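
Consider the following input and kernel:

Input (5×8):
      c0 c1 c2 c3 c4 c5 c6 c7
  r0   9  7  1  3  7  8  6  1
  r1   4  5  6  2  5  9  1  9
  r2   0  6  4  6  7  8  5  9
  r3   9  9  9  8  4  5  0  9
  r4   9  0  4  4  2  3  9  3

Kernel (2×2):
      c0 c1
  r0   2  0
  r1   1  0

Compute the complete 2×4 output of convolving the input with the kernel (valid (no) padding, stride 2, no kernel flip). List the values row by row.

22 8 19 13
9 17 18 10

Output[0,0]: The receptive field on the input at this output position is [9 7 / 4 5]. Elementwise product with the kernel and sum: 9·2 + 4·1.
Output[0,1]: The receptive field on the input at this output position is [1 3 / 6 2]. Elementwise product with the kernel and sum: 1·2 + 6·1.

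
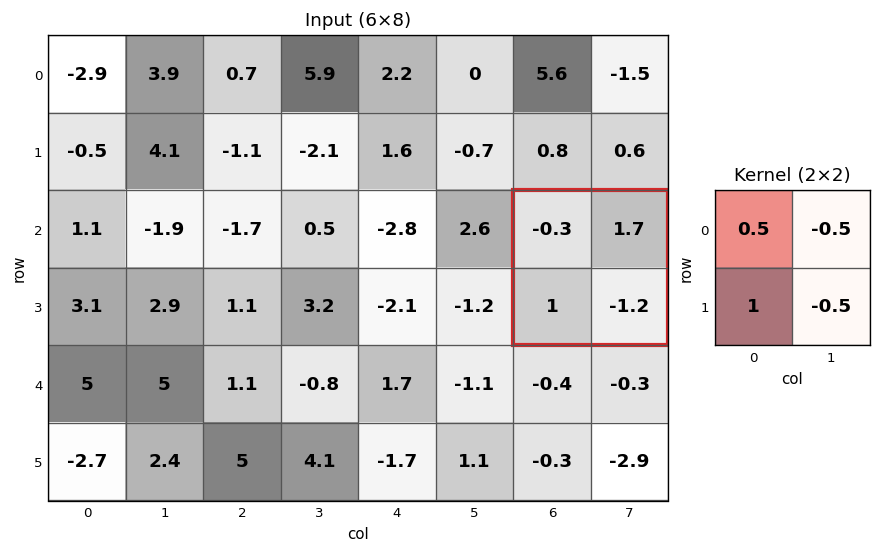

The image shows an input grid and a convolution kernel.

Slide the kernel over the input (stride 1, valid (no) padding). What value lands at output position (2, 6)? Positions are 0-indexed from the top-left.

The receptive field on the input at this output position is [-0.3 1.7 / 1 -1.2]. Elementwise product with the kernel and sum: -0.3·0.5 + 1.7·-0.5 + 1·1 + -1.2·-0.5.

0.6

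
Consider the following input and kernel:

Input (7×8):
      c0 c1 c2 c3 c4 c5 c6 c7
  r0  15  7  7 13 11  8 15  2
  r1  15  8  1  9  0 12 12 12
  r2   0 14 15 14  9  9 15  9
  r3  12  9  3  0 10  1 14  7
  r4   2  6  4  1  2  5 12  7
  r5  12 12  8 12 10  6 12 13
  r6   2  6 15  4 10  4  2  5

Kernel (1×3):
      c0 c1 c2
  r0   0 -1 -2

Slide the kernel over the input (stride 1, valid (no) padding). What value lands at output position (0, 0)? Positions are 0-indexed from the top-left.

The receptive field on the input at this output position is [15 7 7]. Elementwise product with the kernel and sum: 7·-1 + 7·-2.

-21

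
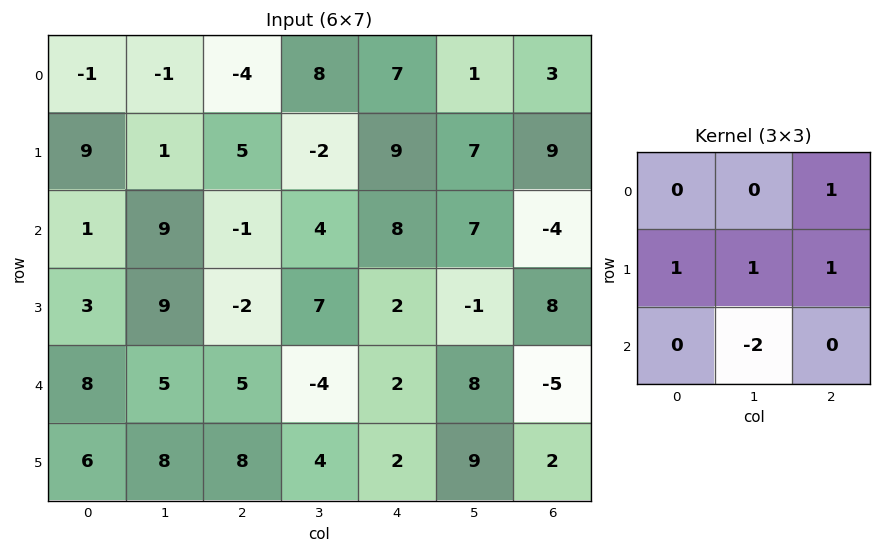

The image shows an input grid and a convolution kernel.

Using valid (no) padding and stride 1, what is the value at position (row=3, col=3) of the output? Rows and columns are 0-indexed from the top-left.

The receptive field on the input at this output position is [7 2 -1 / -4 2 8 / 4 2 9]. Elementwise product with the kernel and sum: -1·1 + -4·1 + 2·1 + 8·1 + 2·-2.

1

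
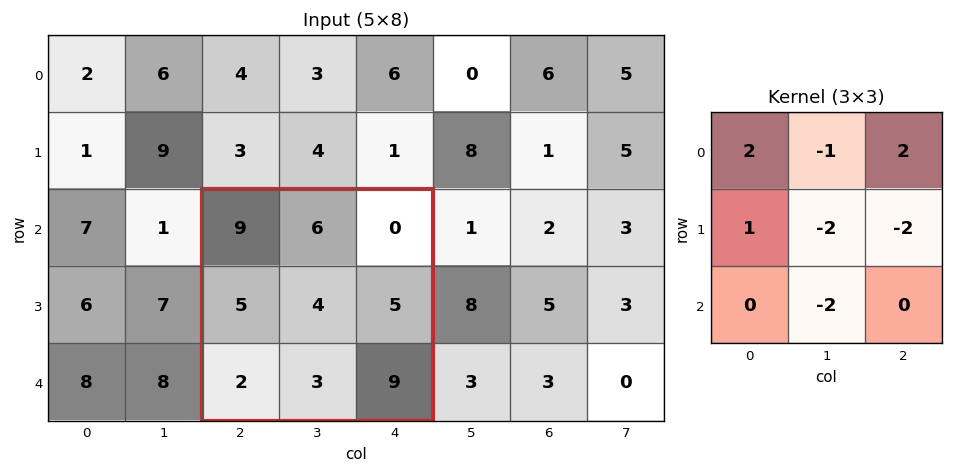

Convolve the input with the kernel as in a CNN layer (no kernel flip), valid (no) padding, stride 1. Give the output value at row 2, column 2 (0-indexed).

The receptive field on the input at this output position is [9 6 0 / 5 4 5 / 2 3 9]. Elementwise product with the kernel and sum: 9·2 + 6·-1 + 0·2 + 5·1 + 4·-2 + 5·-2 + 3·-2.

-7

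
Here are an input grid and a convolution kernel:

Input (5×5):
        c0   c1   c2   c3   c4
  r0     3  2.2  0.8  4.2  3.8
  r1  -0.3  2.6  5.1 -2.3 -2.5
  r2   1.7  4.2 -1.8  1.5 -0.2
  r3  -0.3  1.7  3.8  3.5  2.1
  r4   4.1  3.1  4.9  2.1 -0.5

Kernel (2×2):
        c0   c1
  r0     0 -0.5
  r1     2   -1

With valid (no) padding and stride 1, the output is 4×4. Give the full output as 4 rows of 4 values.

Output[0,0]: The receptive field on the input at this output position is [3 2.2 / -0.3 2.6]. Elementwise product with the kernel and sum: 2.2·-0.5 + -0.3·2 + 2.6·-1.
Output[0,1]: The receptive field on the input at this output position is [2.2 0.8 / 2.6 5.1]. Elementwise product with the kernel and sum: 0.8·-0.5 + 2.6·2 + 5.1·-1.

-4.3 -0.3 10.4 -4
-2.1 7.65 -3.95 4.45
-4.4 0.5 3.35 5
4.25 -0.6 5.95 3.65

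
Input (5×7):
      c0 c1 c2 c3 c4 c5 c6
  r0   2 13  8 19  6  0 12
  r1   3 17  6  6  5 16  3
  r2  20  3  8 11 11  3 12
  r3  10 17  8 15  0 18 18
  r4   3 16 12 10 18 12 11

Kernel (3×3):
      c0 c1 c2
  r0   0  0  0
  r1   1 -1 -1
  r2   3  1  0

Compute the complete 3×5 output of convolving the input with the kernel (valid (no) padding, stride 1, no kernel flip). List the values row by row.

43 22 30 29 22
56 43 25 42 14
10 54 39 45 30

Output[0,0]: The receptive field on the input at this output position is [2 13 8 / 3 17 6 / 20 3 8]. Elementwise product with the kernel and sum: 3·1 + 17·-1 + 6·-1 + 20·3 + 3·1.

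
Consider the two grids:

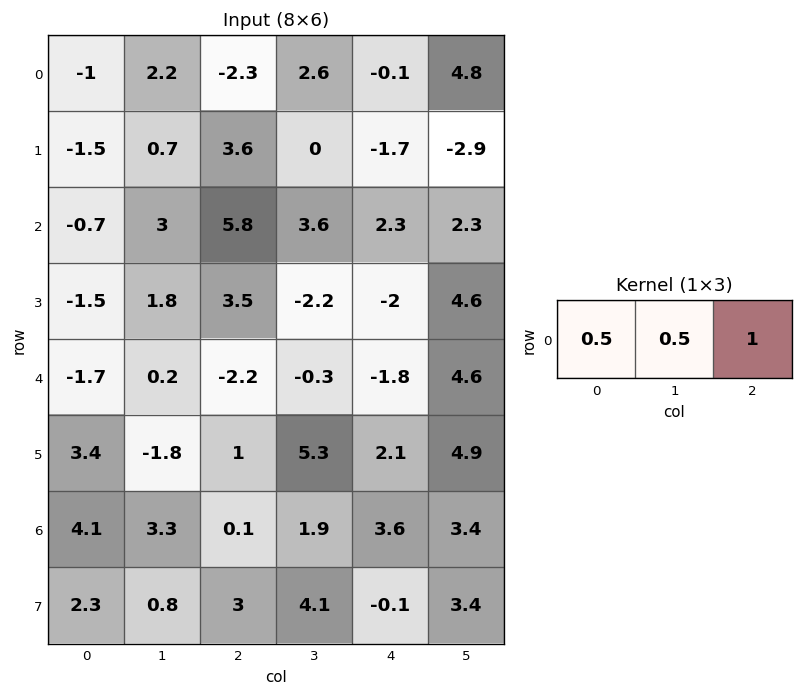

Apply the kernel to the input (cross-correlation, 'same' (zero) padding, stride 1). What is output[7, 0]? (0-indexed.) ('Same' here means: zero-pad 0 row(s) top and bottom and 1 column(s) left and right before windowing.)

1.95

The receptive field on the zero-padded input at this output position is [0 2.3 0.8]. Elementwise product with the kernel and sum: 0·0.5 + 2.3·0.5 + 0.8·1.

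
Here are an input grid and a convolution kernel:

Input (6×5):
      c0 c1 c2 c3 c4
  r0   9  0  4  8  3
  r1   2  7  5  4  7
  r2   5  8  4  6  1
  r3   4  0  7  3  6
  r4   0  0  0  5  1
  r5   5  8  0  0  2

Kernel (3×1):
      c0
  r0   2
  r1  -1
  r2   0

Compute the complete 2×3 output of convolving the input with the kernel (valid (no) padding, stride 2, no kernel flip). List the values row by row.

Output[0,0]: The receptive field on the input at this output position is [9 / 2 / 5]. Elementwise product with the kernel and sum: 9·2 + 2·-1.
Output[0,1]: The receptive field on the input at this output position is [4 / 5 / 4]. Elementwise product with the kernel and sum: 4·2 + 5·-1.

16 3 -1
6 1 -4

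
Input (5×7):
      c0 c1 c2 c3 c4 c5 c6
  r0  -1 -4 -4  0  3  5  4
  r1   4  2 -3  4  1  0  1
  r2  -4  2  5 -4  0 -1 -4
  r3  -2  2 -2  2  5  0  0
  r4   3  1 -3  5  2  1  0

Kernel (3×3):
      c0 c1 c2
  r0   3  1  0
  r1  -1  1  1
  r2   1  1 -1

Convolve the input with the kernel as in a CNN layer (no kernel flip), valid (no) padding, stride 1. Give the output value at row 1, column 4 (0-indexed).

3

The receptive field on the input at this output position is [1 0 1 / 0 -1 -4 / 5 0 0]. Elementwise product with the kernel and sum: 1·3 + 0·1 + 0·-1 + -1·1 + -4·1 + 5·1 + 0·1 + 0·-1.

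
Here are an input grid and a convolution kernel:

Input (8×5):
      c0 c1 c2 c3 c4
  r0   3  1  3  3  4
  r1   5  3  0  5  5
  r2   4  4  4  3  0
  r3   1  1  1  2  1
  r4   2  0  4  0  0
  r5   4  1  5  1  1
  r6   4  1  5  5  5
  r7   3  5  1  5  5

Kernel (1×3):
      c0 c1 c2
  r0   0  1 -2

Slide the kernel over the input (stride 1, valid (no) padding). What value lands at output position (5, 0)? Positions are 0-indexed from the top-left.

The receptive field on the input at this output position is [4 1 5]. Elementwise product with the kernel and sum: 1·1 + 5·-2.

-9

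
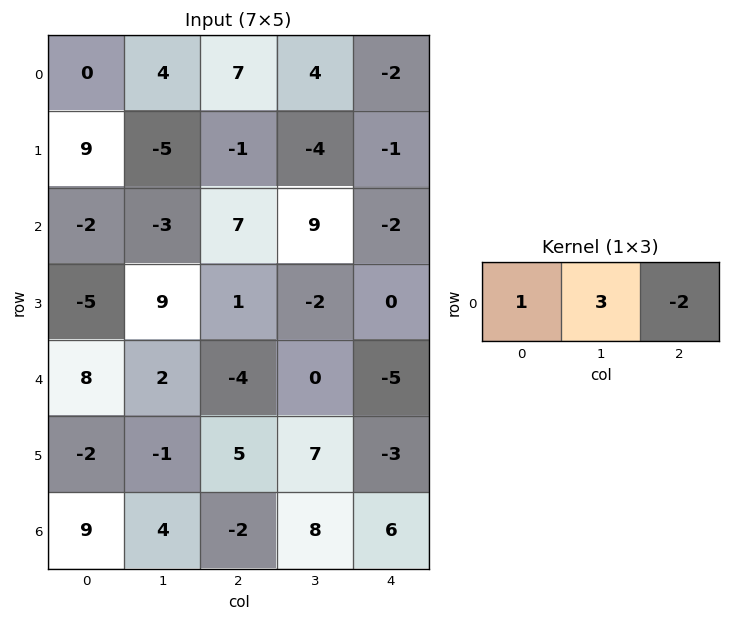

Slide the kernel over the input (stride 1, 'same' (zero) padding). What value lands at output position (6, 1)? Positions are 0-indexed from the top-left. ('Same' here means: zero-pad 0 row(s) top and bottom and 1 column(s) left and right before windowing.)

25

The receptive field on the zero-padded input at this output position is [9 4 -2]. Elementwise product with the kernel and sum: 9·1 + 4·3 + -2·-2.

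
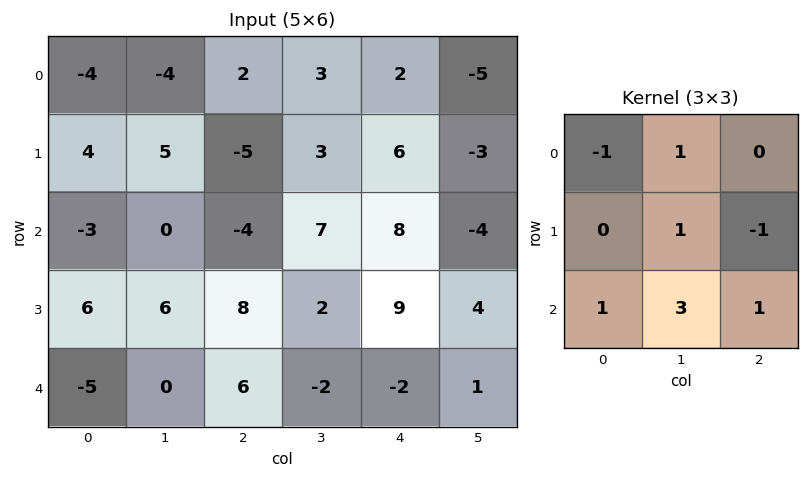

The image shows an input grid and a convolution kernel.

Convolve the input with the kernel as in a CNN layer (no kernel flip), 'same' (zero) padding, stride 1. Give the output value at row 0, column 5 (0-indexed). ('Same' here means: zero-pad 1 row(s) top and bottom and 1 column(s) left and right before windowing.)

The receptive field on the zero-padded input at this output position is [0 0 0 / 2 -5 0 / 6 -3 0]. Elementwise product with the kernel and sum: 0·-1 + 0·1 + -5·1 + 0·-1 + 6·1 + -3·3 + 0·1.

-8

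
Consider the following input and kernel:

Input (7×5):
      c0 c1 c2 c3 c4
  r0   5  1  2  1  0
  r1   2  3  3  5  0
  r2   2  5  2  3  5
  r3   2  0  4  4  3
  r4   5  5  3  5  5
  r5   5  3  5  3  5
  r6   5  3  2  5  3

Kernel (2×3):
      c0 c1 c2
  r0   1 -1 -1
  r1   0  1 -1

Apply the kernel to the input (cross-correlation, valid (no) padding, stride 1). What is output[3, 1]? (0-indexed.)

The receptive field on the input at this output position is [0 4 4 / 5 3 5]. Elementwise product with the kernel and sum: 0·1 + 4·-1 + 4·-1 + 3·1 + 5·-1.

-10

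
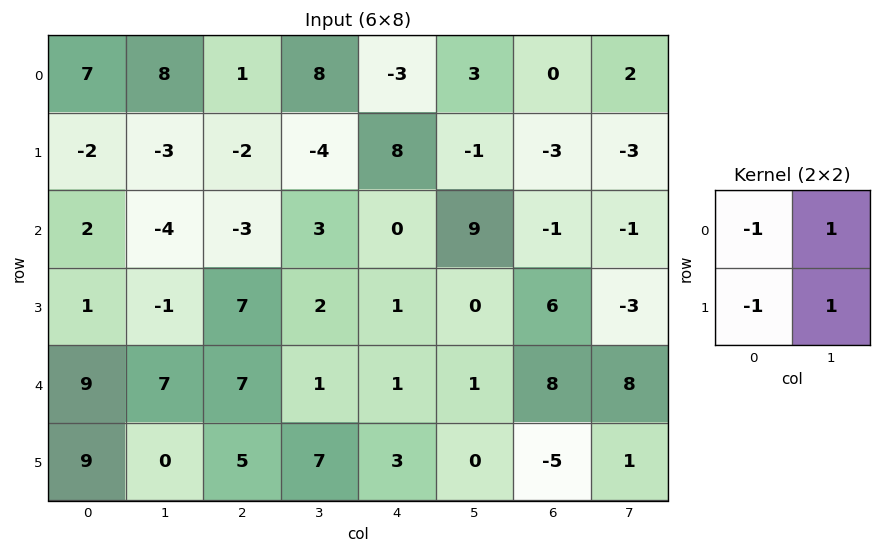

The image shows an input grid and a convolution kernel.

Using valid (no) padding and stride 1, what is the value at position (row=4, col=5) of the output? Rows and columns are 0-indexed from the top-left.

The receptive field on the input at this output position is [1 8 / 0 -5]. Elementwise product with the kernel and sum: 1·-1 + 8·1 + 0·-1 + -5·1.

2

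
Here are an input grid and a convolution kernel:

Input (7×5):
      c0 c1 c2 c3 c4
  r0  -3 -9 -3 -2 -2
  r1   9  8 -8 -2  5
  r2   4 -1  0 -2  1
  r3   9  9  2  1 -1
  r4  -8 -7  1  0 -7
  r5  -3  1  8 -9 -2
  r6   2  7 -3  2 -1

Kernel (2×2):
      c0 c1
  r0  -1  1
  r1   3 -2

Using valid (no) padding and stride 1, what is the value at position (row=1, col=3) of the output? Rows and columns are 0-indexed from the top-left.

The receptive field on the input at this output position is [-2 5 / -2 1]. Elementwise product with the kernel and sum: -2·-1 + 5·1 + -2·3 + 1·-2.

-1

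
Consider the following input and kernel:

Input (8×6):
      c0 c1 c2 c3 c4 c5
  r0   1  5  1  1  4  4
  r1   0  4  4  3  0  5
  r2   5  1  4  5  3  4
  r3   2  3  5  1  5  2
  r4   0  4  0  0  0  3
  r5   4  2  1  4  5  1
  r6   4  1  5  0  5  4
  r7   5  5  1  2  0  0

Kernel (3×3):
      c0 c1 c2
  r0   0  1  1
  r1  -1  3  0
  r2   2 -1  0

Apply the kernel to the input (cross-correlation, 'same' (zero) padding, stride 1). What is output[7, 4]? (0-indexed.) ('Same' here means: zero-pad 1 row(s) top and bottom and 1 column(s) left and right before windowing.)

7

The receptive field on the zero-padded input at this output position is [0 5 4 / 2 0 0 / 0 0 0]. Elementwise product with the kernel and sum: 5·1 + 4·1 + 2·-1 + 0·3 + 0·2 + 0·-1.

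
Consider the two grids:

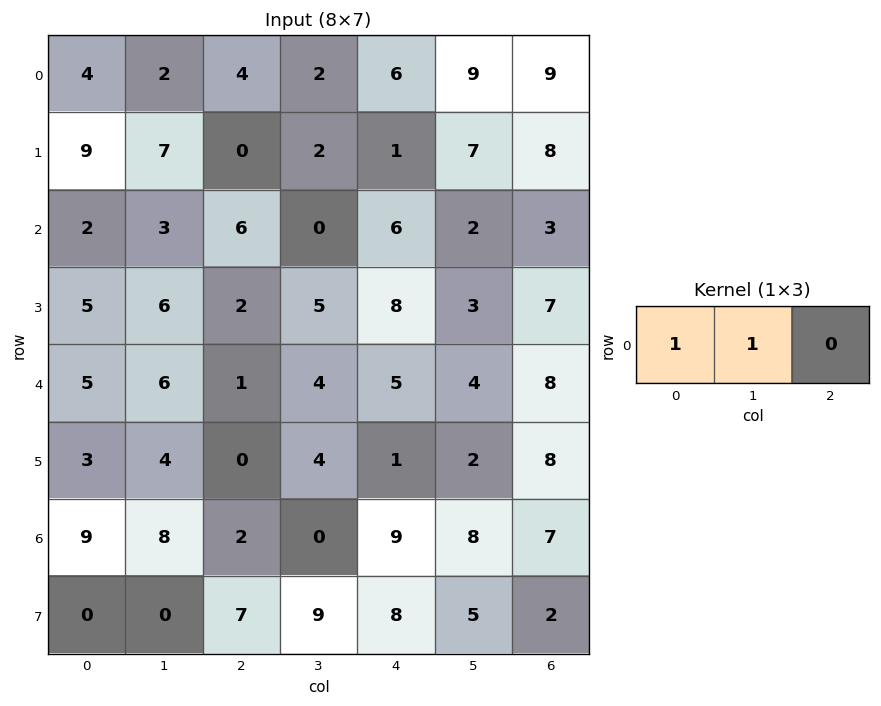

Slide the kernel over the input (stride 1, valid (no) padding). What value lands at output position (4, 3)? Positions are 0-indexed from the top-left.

9

The receptive field on the input at this output position is [4 5 4]. Elementwise product with the kernel and sum: 4·1 + 5·1.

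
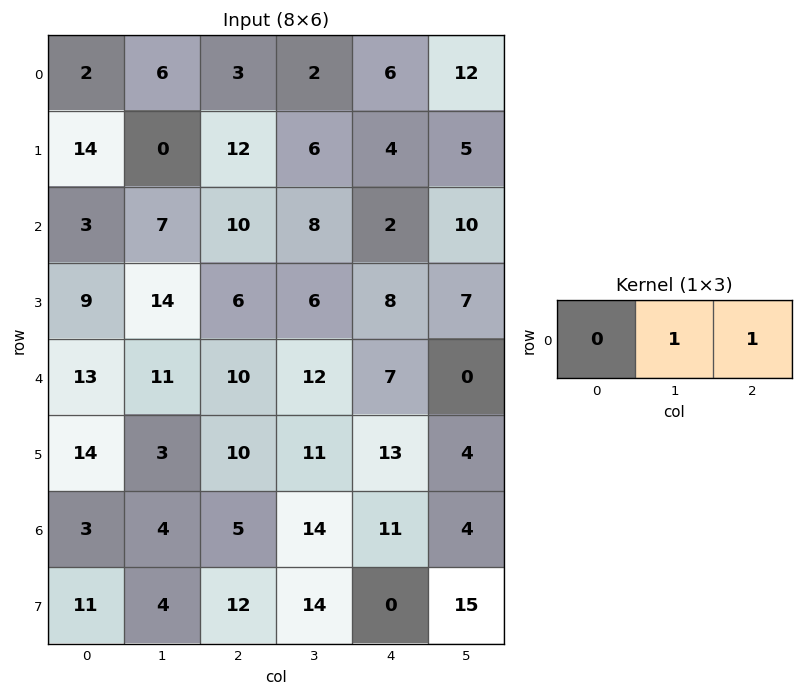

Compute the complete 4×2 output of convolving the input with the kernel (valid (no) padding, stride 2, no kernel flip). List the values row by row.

9 8
17 10
21 19
9 25

Output[0,0]: The receptive field on the input at this output position is [2 6 3]. Elementwise product with the kernel and sum: 6·1 + 3·1.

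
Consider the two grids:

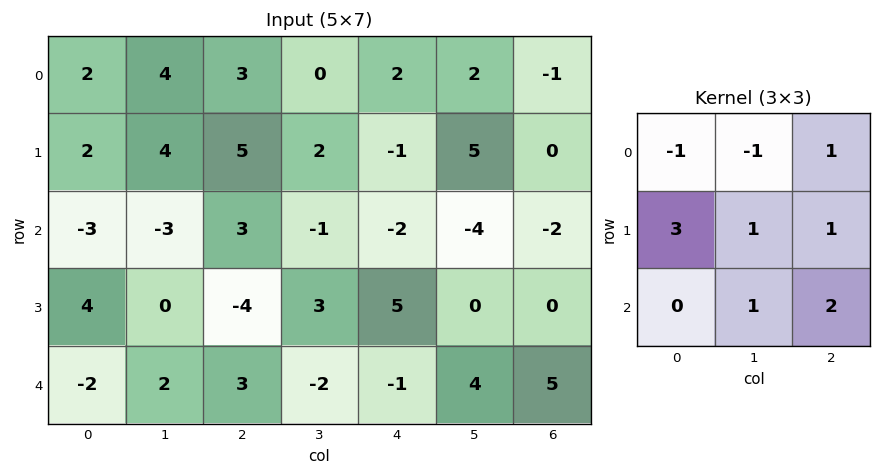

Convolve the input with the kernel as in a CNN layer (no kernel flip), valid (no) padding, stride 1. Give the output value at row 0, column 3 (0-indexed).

The receptive field on the input at this output position is [0 2 2 / 2 -1 5 / -1 -2 -4]. Elementwise product with the kernel and sum: 0·-1 + 2·-1 + 2·1 + 2·3 + -1·1 + 5·1 + -2·1 + -4·2.

0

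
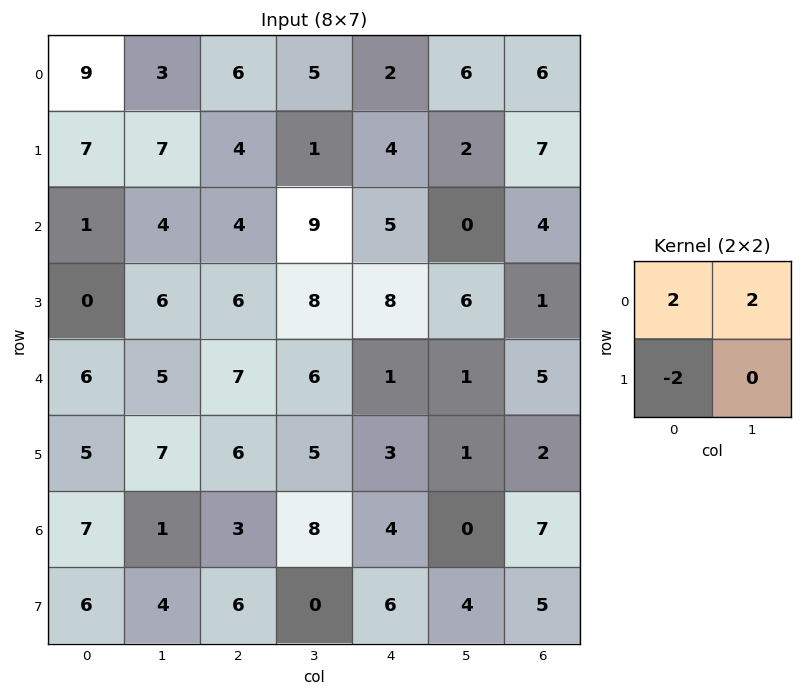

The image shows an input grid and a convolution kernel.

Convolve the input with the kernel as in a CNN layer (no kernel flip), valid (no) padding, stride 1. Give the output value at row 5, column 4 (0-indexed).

0

The receptive field on the input at this output position is [3 1 / 4 0]. Elementwise product with the kernel and sum: 3·2 + 1·2 + 4·-2.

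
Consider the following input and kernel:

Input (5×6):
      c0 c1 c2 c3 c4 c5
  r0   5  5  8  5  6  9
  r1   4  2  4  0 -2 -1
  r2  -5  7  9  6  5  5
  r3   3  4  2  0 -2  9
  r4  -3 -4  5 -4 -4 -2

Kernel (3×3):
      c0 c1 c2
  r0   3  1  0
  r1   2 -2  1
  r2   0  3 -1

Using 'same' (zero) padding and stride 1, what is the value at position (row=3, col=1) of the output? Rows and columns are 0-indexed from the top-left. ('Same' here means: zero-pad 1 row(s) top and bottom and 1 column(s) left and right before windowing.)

The receptive field on the zero-padded input at this output position is [-5 7 9 / 3 4 2 / -3 -4 5]. Elementwise product with the kernel and sum: -5·3 + 7·1 + 3·2 + 4·-2 + 2·1 + -4·3 + 5·-1.

-25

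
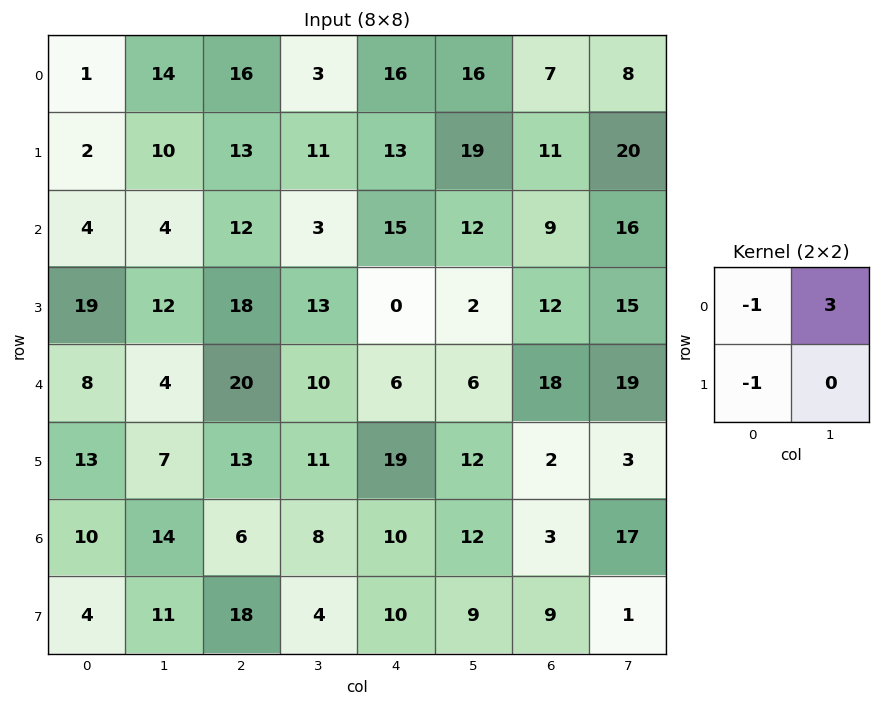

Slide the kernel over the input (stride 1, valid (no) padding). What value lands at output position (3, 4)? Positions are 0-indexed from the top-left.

The receptive field on the input at this output position is [0 2 / 6 6]. Elementwise product with the kernel and sum: 0·-1 + 2·3 + 6·-1.

0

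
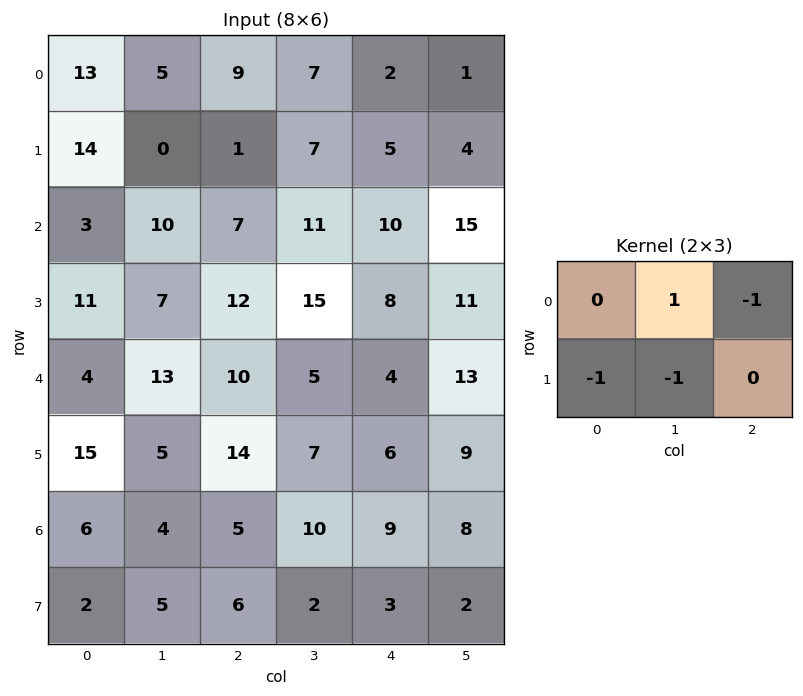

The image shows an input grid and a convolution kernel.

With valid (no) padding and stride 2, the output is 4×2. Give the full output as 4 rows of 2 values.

-18 -3
-15 -26
-17 -20
-8 -7

Output[0,0]: The receptive field on the input at this output position is [13 5 9 / 14 0 1]. Elementwise product with the kernel and sum: 5·1 + 9·-1 + 14·-1 + 0·-1.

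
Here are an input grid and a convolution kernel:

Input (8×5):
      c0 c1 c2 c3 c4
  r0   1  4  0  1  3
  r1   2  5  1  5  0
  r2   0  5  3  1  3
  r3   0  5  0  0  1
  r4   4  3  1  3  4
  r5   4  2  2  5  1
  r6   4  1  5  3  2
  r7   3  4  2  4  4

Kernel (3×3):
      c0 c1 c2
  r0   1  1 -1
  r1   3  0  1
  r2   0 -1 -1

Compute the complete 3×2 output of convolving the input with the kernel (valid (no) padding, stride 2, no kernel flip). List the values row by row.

4 -3
-2 -5
14 2

Output[0,0]: The receptive field on the input at this output position is [1 4 0 / 2 5 1 / 0 5 3]. Elementwise product with the kernel and sum: 1·1 + 4·1 + 0·-1 + 2·3 + 1·1 + 5·-1 + 3·-1.
Output[0,1]: The receptive field on the input at this output position is [0 1 3 / 1 5 0 / 3 1 3]. Elementwise product with the kernel and sum: 0·1 + 1·1 + 3·-1 + 1·3 + 0·1 + 1·-1 + 3·-1.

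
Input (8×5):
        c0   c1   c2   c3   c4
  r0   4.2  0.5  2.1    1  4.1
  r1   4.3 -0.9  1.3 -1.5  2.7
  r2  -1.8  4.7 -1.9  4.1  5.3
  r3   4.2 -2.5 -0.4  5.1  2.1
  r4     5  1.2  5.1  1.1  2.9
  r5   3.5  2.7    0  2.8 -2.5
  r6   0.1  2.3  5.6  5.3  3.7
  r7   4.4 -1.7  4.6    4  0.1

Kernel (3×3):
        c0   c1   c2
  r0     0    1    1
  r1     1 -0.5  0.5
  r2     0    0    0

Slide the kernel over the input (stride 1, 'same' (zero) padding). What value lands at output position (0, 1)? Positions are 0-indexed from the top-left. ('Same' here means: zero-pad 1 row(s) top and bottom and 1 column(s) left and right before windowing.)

5

The receptive field on the zero-padded input at this output position is [0 0 0 / 4.2 0.5 2.1 / 4.3 -0.9 1.3]. Elementwise product with the kernel and sum: 0·1 + 0·1 + 4.2·1 + 0.5·-0.5 + 2.1·0.5.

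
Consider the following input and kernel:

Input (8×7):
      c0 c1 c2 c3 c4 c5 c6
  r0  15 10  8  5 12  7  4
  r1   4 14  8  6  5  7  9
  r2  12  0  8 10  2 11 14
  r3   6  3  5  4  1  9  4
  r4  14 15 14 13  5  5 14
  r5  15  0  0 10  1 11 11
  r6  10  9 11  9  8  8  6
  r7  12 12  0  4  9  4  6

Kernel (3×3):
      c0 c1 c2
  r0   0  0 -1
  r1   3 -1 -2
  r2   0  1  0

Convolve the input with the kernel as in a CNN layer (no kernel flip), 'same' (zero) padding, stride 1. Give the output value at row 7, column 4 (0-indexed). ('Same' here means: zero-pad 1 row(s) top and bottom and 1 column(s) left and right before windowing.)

The receptive field on the zero-padded input at this output position is [9 8 8 / 4 9 4 / 0 0 0]. Elementwise product with the kernel and sum: 8·-1 + 4·3 + 9·-1 + 4·-2 + 0·1.

-13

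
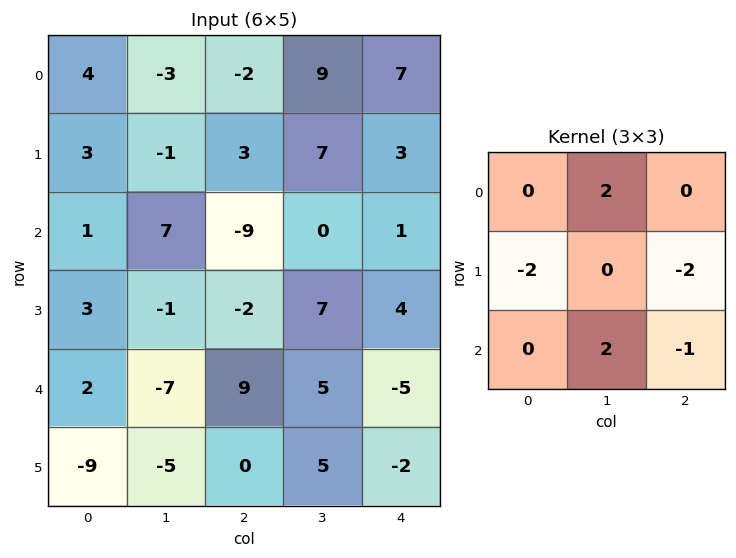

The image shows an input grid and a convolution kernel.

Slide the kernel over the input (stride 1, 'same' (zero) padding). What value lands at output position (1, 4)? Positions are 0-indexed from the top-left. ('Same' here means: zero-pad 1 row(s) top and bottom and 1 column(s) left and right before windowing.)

The receptive field on the zero-padded input at this output position is [9 7 0 / 7 3 0 / 0 1 0]. Elementwise product with the kernel and sum: 7·2 + 7·-2 + 0·-2 + 1·2 + 0·-1.

2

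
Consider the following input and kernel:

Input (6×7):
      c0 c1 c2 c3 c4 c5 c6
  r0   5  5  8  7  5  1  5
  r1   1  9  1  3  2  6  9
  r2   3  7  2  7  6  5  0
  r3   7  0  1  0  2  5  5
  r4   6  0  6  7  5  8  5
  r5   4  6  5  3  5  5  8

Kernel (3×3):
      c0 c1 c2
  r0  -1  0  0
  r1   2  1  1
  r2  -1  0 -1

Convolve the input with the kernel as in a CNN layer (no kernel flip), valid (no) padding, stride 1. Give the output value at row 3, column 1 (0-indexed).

The receptive field on the input at this output position is [0 1 0 / 0 6 7 / 6 5 3]. Elementwise product with the kernel and sum: 0·-1 + 0·2 + 6·1 + 7·1 + 6·-1 + 3·-1.

4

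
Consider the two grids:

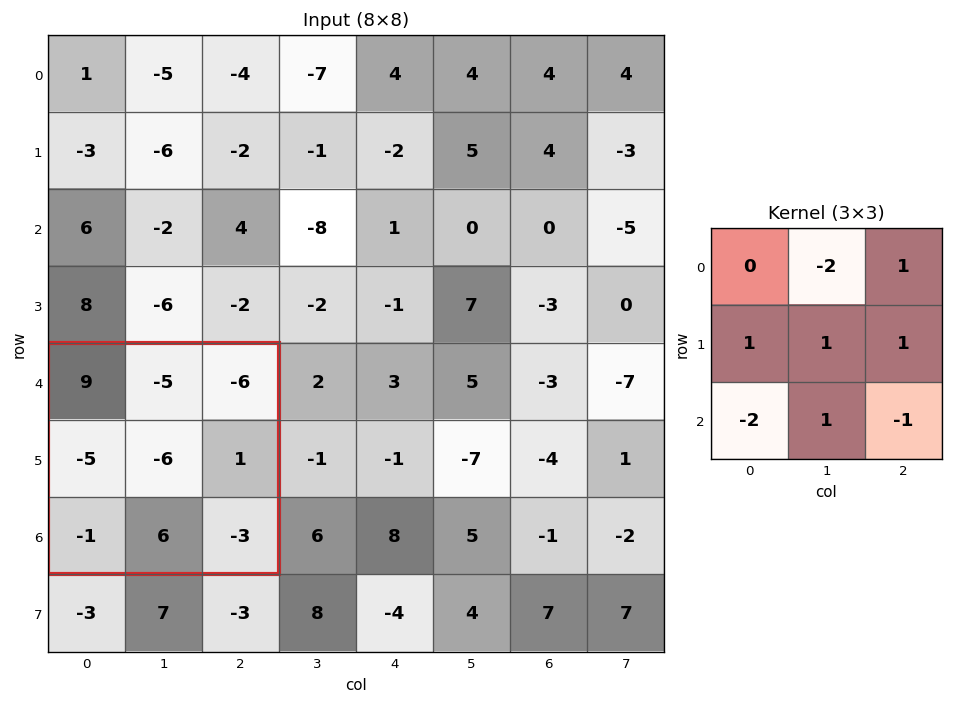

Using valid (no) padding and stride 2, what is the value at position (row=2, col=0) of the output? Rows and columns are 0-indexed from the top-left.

5

The receptive field on the input at this output position is [9 -5 -6 / -5 -6 1 / -1 6 -3]. Elementwise product with the kernel and sum: -5·-2 + -6·1 + -5·1 + -6·1 + 1·1 + -1·-2 + 6·1 + -3·-1.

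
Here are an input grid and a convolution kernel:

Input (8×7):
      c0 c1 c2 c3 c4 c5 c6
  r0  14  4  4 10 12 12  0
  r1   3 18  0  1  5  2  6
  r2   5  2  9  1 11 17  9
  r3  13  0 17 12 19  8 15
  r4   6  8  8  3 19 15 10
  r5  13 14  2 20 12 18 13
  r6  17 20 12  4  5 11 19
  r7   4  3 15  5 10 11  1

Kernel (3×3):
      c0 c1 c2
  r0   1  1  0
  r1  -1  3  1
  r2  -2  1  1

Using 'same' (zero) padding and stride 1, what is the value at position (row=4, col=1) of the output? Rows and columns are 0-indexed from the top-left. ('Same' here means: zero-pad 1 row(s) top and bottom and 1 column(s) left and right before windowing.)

29

The receptive field on the zero-padded input at this output position is [13 0 17 / 6 8 8 / 13 14 2]. Elementwise product with the kernel and sum: 13·1 + 0·1 + 6·-1 + 8·3 + 8·1 + 13·-2 + 14·1 + 2·1.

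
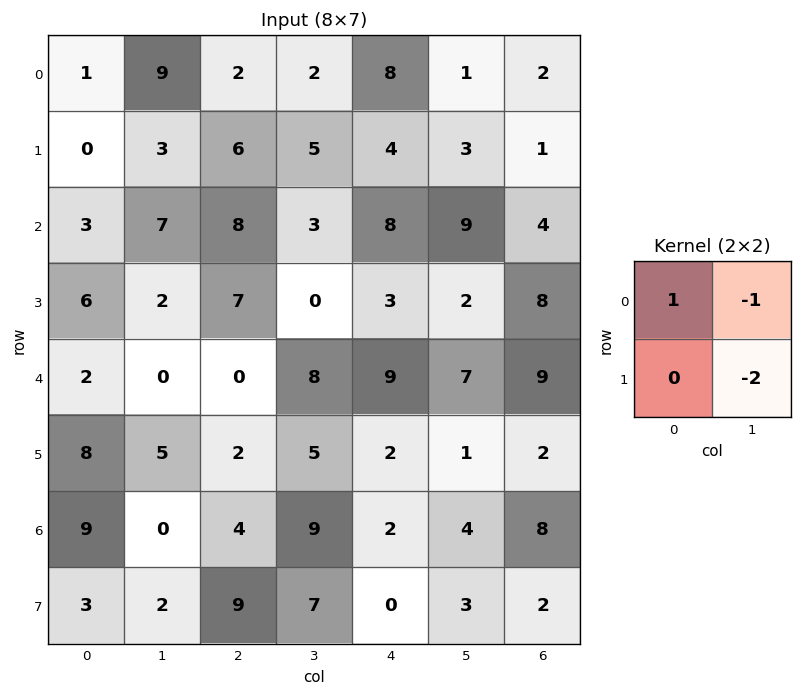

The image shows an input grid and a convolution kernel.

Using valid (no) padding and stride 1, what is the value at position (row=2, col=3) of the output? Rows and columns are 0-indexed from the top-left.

-11

The receptive field on the input at this output position is [3 8 / 0 3]. Elementwise product with the kernel and sum: 3·1 + 8·-1 + 3·-2.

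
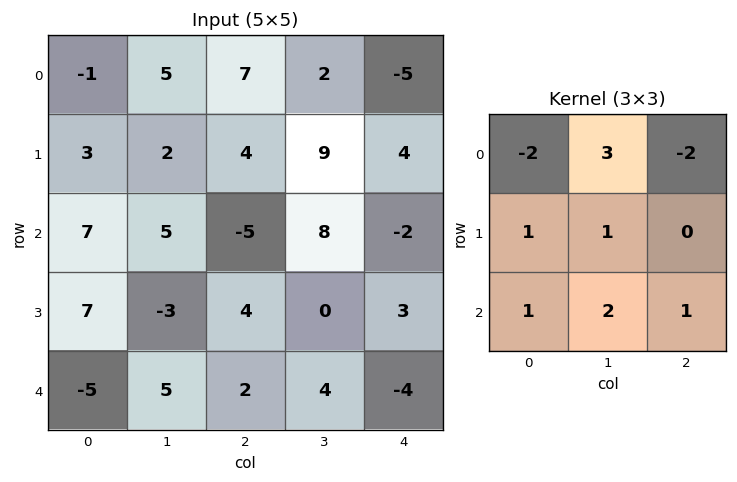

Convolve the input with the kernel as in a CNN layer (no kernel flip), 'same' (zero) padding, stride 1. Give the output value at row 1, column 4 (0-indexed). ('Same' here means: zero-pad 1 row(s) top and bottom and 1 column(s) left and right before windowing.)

The receptive field on the zero-padded input at this output position is [2 -5 0 / 9 4 0 / 8 -2 0]. Elementwise product with the kernel and sum: 2·-2 + -5·3 + 0·-2 + 9·1 + 4·1 + 8·1 + -2·2 + 0·1.

-2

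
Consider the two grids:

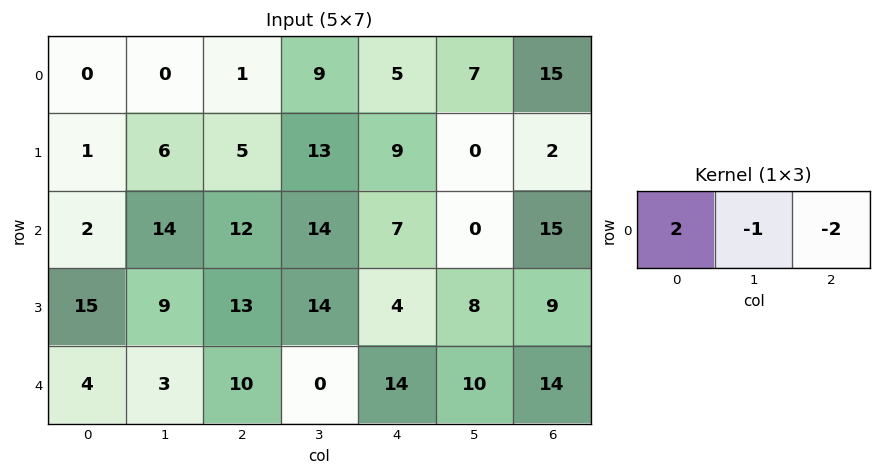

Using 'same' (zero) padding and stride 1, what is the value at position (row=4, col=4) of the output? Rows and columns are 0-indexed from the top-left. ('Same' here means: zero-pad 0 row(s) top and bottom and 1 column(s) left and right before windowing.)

-34

The receptive field on the zero-padded input at this output position is [0 14 10]. Elementwise product with the kernel and sum: 0·2 + 14·-1 + 10·-2.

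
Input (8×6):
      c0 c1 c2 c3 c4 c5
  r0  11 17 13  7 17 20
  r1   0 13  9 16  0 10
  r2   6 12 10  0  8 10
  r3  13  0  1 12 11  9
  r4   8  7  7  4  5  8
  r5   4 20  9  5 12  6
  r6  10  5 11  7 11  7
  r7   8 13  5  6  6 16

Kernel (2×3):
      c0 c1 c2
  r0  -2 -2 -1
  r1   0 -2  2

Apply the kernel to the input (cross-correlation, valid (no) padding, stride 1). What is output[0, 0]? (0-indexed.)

The receptive field on the input at this output position is [11 17 13 / 0 13 9]. Elementwise product with the kernel and sum: 11·-2 + 17·-2 + 13·-1 + 13·-2 + 9·2.

-77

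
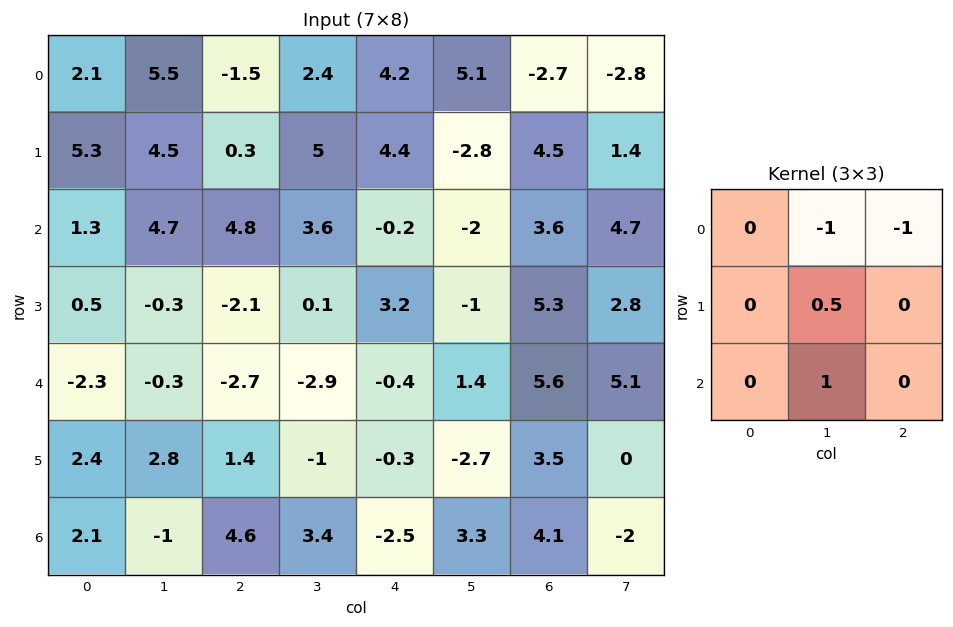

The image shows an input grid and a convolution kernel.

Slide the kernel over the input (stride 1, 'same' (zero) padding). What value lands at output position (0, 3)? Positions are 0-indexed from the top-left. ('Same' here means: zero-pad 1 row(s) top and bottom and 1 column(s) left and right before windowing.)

6.2

The receptive field on the zero-padded input at this output position is [0 0 0 / -1.5 2.4 4.2 / 0.3 5 4.4]. Elementwise product with the kernel and sum: 0·-1 + 0·-1 + 2.4·0.5 + 5·1.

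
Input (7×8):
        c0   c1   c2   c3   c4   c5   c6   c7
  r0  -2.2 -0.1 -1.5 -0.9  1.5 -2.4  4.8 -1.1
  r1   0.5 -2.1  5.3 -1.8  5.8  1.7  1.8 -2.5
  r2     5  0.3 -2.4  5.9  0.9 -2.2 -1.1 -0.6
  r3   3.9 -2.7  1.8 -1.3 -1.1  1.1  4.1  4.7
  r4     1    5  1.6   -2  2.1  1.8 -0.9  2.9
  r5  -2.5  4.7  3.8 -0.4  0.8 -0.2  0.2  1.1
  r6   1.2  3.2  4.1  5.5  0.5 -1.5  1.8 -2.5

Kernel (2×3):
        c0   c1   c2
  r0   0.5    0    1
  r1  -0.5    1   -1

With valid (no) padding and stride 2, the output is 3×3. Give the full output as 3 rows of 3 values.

Output[0,0]: The receptive field on the input at this output position is [-2.2 -0.1 -1.5 / 0.5 -2.1 5.3]. Elementwise product with the kernel and sum: -2.2·0.5 + -1.5·1 + 0.5·-0.5 + -2.1·1 + 5.3·-1.
Output[0,1]: The receptive field on the input at this output position is [-1.5 -0.9 1.5 / 5.3 -1.8 5.8]. Elementwise product with the kernel and sum: -1.5·0.5 + 1.5·1 + 5.3·-0.5 + -1.8·1 + 5.8·-1.

-10.25 -9.5 2.55
-6.35 -1.4 -3.1
4.25 -0.2 -0.65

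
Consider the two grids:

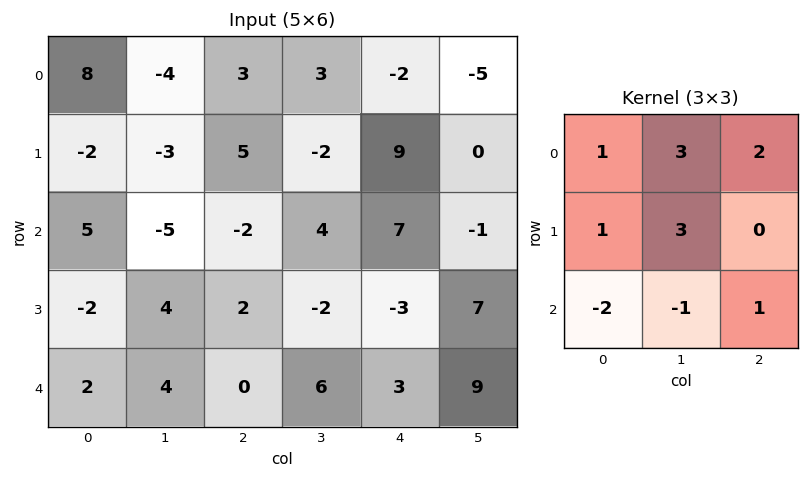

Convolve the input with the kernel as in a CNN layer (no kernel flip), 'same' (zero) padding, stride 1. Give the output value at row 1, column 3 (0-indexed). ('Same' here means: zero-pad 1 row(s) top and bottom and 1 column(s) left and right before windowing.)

The receptive field on the zero-padded input at this output position is [3 3 -2 / 5 -2 9 / -2 4 7]. Elementwise product with the kernel and sum: 3·1 + 3·3 + -2·2 + 5·1 + -2·3 + -2·-2 + 4·-1 + 7·1.

14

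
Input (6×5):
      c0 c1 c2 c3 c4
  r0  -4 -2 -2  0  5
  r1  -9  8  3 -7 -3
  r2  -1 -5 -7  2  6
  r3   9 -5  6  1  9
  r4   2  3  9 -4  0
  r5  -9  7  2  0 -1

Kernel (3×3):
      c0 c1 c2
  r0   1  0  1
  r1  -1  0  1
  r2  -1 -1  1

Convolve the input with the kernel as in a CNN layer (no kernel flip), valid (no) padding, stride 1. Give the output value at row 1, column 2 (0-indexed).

The receptive field on the input at this output position is [3 -7 -3 / -7 2 6 / 6 1 9]. Elementwise product with the kernel and sum: 3·1 + -3·1 + -7·-1 + 6·1 + 6·-1 + 1·-1 + 9·1.

15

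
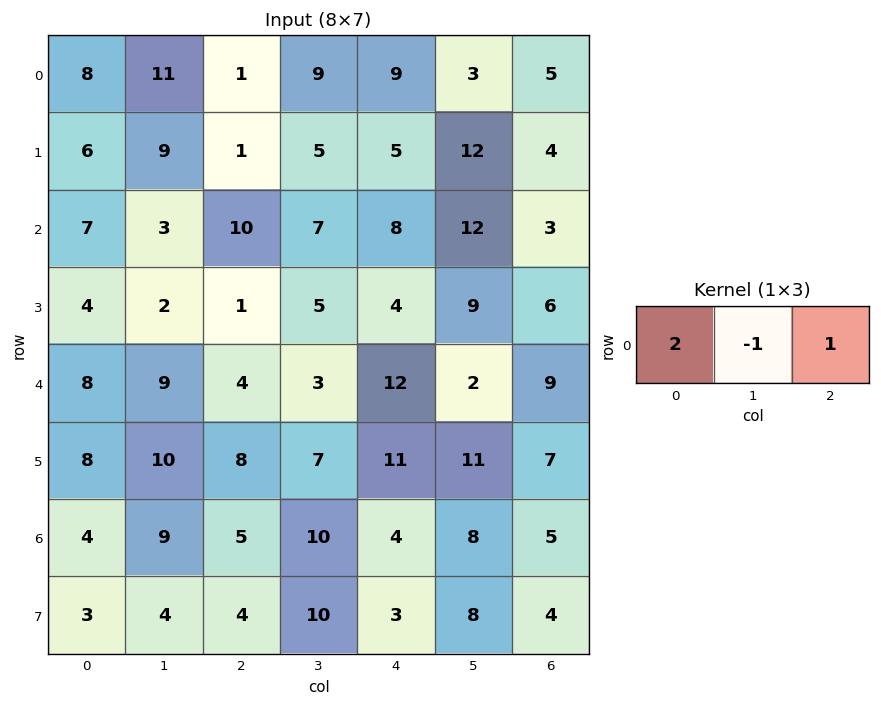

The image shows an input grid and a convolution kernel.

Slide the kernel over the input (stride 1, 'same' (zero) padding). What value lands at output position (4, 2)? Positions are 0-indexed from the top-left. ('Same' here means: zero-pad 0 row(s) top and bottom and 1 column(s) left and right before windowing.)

17

The receptive field on the zero-padded input at this output position is [9 4 3]. Elementwise product with the kernel and sum: 9·2 + 4·-1 + 3·1.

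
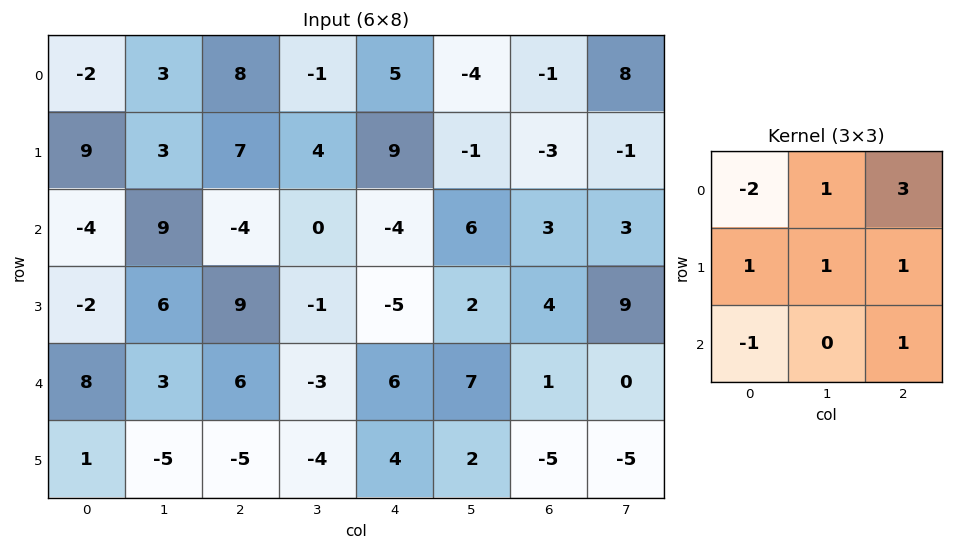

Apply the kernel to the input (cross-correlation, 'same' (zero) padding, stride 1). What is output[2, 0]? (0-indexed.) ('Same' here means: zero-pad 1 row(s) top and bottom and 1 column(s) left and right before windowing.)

29

The receptive field on the zero-padded input at this output position is [0 9 3 / 0 -4 9 / 0 -2 6]. Elementwise product with the kernel and sum: 0·-2 + 9·1 + 3·3 + 0·1 + -4·1 + 9·1 + 0·-1 + 6·1.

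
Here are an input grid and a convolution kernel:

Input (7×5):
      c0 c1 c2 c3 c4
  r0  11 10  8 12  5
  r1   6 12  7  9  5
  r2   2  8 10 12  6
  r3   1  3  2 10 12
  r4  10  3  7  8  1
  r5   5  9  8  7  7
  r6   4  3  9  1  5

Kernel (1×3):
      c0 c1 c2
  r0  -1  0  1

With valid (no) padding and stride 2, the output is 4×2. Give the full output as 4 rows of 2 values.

-3 -3
8 -4
-3 -6
5 -4

Output[0,0]: The receptive field on the input at this output position is [11 10 8]. Elementwise product with the kernel and sum: 11·-1 + 8·1.
Output[0,1]: The receptive field on the input at this output position is [8 12 5]. Elementwise product with the kernel and sum: 8·-1 + 5·1.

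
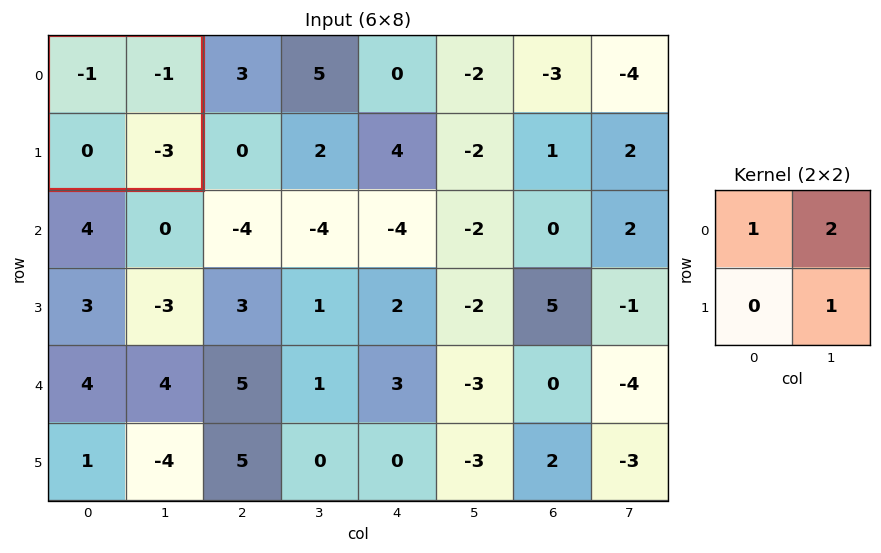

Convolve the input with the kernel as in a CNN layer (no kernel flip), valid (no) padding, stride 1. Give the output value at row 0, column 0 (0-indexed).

The receptive field on the input at this output position is [-1 -1 / 0 -3]. Elementwise product with the kernel and sum: -1·1 + -1·2 + -3·1.

-6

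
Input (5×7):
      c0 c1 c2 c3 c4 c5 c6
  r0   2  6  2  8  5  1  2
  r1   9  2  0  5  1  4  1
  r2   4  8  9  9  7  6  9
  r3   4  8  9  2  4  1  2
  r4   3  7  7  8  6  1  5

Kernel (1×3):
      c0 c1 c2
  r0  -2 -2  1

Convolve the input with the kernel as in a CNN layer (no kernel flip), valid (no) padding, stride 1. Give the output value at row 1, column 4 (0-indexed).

-9

The receptive field on the input at this output position is [1 4 1]. Elementwise product with the kernel and sum: 1·-2 + 4·-2 + 1·1.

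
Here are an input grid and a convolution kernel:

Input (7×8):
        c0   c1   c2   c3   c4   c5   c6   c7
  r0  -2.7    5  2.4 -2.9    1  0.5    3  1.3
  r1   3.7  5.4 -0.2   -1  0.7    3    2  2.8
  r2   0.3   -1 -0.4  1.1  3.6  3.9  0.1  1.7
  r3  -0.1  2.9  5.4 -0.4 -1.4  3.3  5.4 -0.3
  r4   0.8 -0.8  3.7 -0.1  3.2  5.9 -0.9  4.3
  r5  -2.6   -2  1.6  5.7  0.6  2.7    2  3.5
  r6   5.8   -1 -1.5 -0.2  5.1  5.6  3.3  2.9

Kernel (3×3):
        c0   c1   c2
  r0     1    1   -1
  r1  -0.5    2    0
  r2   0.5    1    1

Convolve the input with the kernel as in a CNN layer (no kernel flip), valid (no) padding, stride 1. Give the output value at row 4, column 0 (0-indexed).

The receptive field on the input at this output position is [0.8 -0.8 3.7 / -2.6 -2 1.6 / 5.8 -1 -1.5]. Elementwise product with the kernel and sum: 0.8·1 + -0.8·1 + 3.7·-1 + -2.6·-0.5 + -2·2 + 5.8·0.5 + -1·1 + -1.5·1.

-6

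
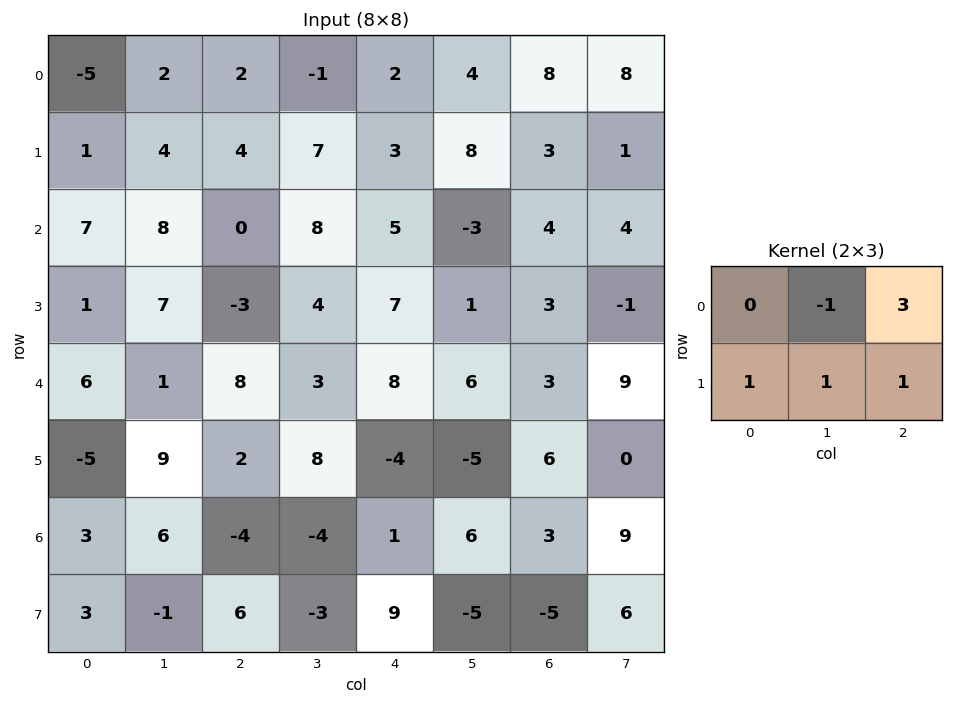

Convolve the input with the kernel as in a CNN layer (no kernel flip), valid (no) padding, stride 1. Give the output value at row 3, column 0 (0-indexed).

-1

The receptive field on the input at this output position is [1 7 -3 / 6 1 8]. Elementwise product with the kernel and sum: 7·-1 + -3·3 + 6·1 + 1·1 + 8·1.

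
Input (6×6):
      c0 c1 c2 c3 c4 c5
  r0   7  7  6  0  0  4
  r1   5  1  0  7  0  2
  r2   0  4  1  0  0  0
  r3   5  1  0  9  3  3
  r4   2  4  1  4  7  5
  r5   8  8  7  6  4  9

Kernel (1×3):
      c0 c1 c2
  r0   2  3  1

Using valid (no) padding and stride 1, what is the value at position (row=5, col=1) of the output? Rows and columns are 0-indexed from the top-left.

43

The receptive field on the input at this output position is [8 7 6]. Elementwise product with the kernel and sum: 8·2 + 7·3 + 6·1.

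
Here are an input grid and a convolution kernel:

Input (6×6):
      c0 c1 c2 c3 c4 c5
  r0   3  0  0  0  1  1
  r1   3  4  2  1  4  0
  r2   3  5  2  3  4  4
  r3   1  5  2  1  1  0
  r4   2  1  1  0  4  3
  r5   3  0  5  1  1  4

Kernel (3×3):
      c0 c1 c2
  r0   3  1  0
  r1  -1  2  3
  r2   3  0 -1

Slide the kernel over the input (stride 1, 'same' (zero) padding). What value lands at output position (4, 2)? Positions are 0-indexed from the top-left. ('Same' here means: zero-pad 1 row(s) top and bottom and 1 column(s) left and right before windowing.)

The receptive field on the zero-padded input at this output position is [5 2 1 / 1 1 0 / 0 5 1]. Elementwise product with the kernel and sum: 5·3 + 2·1 + 1·-1 + 1·2 + 0·3 + 0·3 + 1·-1.

17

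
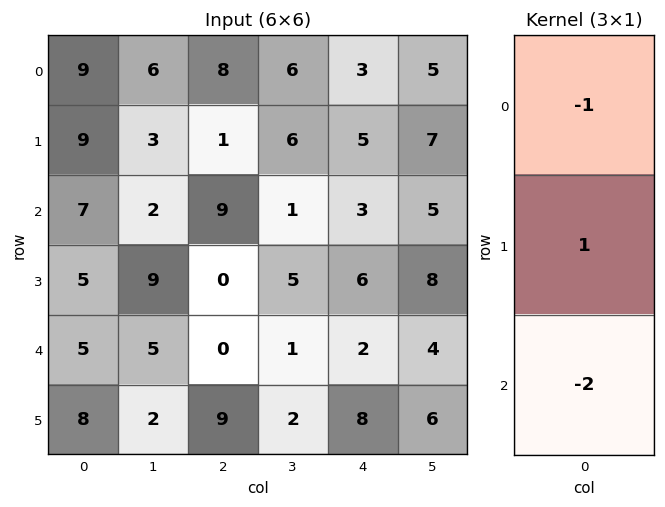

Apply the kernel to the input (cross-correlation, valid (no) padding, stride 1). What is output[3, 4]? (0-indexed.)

-20

The receptive field on the input at this output position is [6 / 2 / 8]. Elementwise product with the kernel and sum: 6·-1 + 2·1 + 8·-2.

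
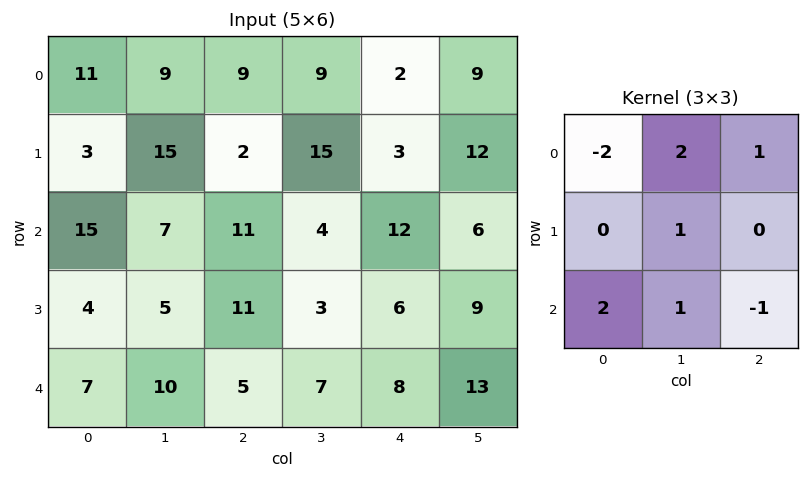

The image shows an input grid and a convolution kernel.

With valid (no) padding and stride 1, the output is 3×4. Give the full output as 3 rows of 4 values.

46 32 31 12
35 18 52 3
19 41 10 37

Output[0,0]: The receptive field on the input at this output position is [11 9 9 / 3 15 2 / 15 7 11]. Elementwise product with the kernel and sum: 11·-2 + 9·2 + 9·1 + 15·1 + 15·2 + 7·1 + 11·-1.
Output[0,1]: The receptive field on the input at this output position is [9 9 9 / 15 2 15 / 7 11 4]. Elementwise product with the kernel and sum: 9·-2 + 9·2 + 9·1 + 2·1 + 7·2 + 11·1 + 4·-1.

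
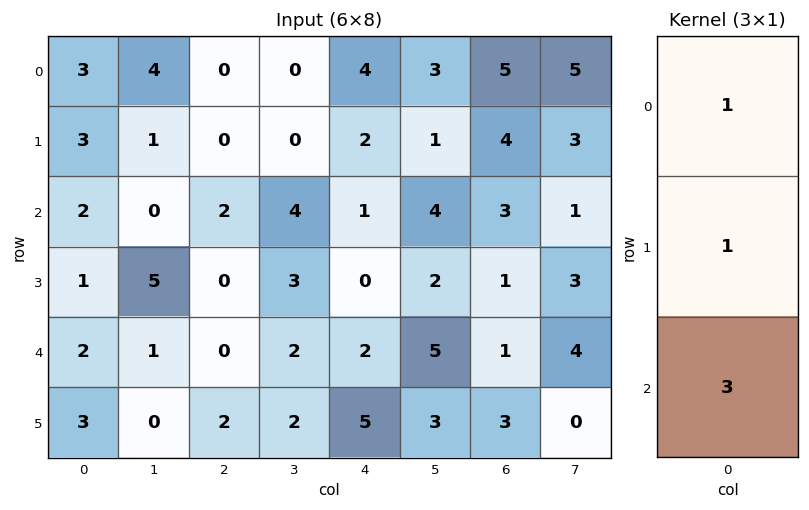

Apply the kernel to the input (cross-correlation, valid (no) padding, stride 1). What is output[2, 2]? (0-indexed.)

2

The receptive field on the input at this output position is [2 / 0 / 0]. Elementwise product with the kernel and sum: 2·1 + 0·1 + 0·3.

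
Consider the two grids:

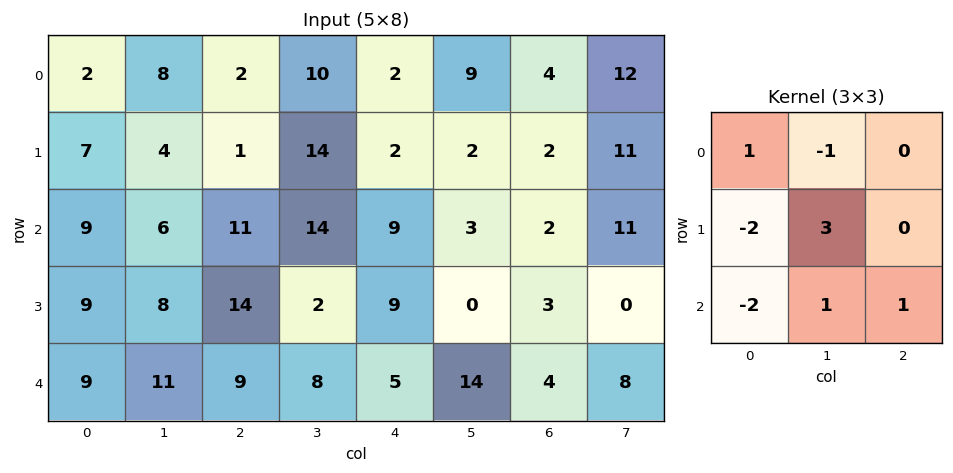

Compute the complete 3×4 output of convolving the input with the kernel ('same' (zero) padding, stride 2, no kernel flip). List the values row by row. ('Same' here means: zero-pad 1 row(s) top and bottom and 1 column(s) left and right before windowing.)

17 -3 -38 3
37 24 16 3
18 -1 -8 -19

Output[0,0]: The receptive field on the zero-padded input at this output position is [0 0 0 / 0 2 8 / 0 7 4]. Elementwise product with the kernel and sum: 0·1 + 0·-1 + 0·-2 + 2·3 + 0·-2 + 7·1 + 4·1.
Output[0,1]: The receptive field on the zero-padded input at this output position is [0 0 0 / 8 2 10 / 4 1 14]. Elementwise product with the kernel and sum: 0·1 + 0·-1 + 8·-2 + 2·3 + 4·-2 + 1·1 + 14·1.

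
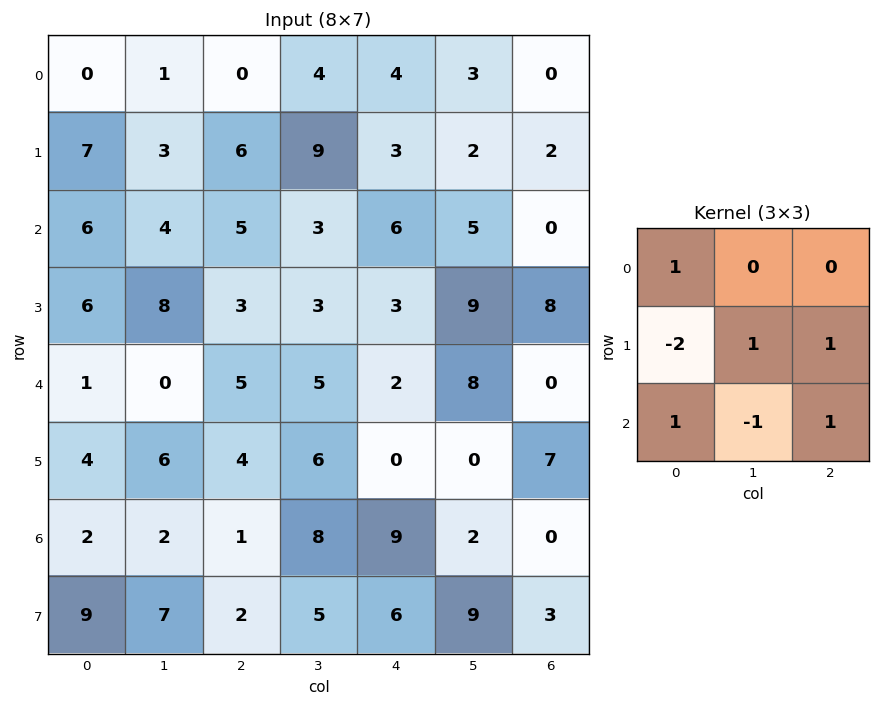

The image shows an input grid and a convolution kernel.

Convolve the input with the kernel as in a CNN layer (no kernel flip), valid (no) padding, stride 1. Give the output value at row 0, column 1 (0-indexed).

The receptive field on the input at this output position is [1 0 4 / 3 6 9 / 4 5 3]. Elementwise product with the kernel and sum: 1·1 + 3·-2 + 6·1 + 9·1 + 4·1 + 5·-1 + 3·1.

12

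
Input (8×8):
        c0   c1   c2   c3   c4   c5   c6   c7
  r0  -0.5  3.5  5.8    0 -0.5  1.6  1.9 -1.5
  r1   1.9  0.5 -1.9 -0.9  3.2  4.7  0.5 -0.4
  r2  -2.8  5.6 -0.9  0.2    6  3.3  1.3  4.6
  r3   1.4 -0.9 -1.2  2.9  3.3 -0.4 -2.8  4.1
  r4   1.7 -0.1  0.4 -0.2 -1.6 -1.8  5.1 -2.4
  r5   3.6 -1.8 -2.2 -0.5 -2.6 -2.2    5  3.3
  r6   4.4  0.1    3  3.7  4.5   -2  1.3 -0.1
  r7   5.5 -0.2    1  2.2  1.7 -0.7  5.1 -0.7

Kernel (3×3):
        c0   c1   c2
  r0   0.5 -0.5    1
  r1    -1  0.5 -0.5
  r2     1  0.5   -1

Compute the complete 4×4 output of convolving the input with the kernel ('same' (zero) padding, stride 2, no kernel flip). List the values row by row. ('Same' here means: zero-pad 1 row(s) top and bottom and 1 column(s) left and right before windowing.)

-1.55 -0.15 -5.05 5.45
-3.05 -10.25 8.75 -9.15
2.9 1.05 0.1 7.85
1.5 -2.65 2.15 4.95

Output[0,0]: The receptive field on the zero-padded input at this output position is [0 0 0 / 0 -0.5 3.5 / 0 1.9 0.5]. Elementwise product with the kernel and sum: 0·0.5 + 0·-0.5 + 0·1 + 0·-1 + -0.5·0.5 + 3.5·-0.5 + 0·1 + 1.9·0.5 + 0.5·-1.
Output[0,1]: The receptive field on the zero-padded input at this output position is [0 0 0 / 3.5 5.8 0 / 0.5 -1.9 -0.9]. Elementwise product with the kernel and sum: 0·0.5 + 0·-0.5 + 0·1 + 3.5·-1 + 5.8·0.5 + 0·-0.5 + 0.5·1 + -1.9·0.5 + -0.9·-1.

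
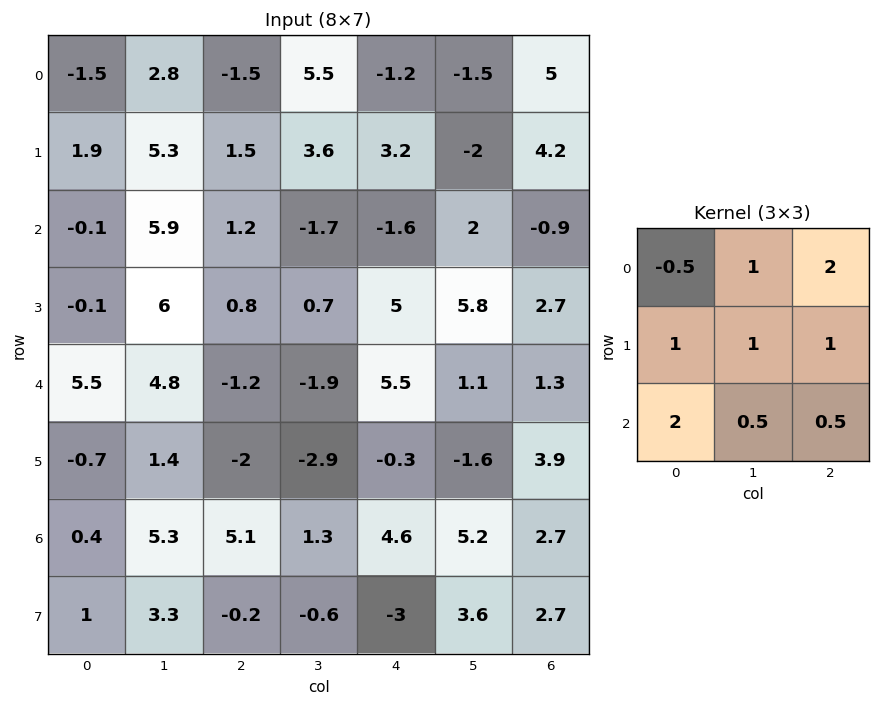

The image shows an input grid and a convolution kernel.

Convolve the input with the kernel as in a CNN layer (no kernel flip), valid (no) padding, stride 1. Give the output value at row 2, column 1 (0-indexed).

The receptive field on the input at this output position is [5.9 1.2 -1.7 / 6 0.8 0.7 / 4.8 -1.2 -1.9]. Elementwise product with the kernel and sum: 5.9·-0.5 + 1.2·1 + -1.7·2 + 6·1 + 0.8·1 + 0.7·1 + 4.8·2 + -1.2·0.5 + -1.9·0.5.

10.4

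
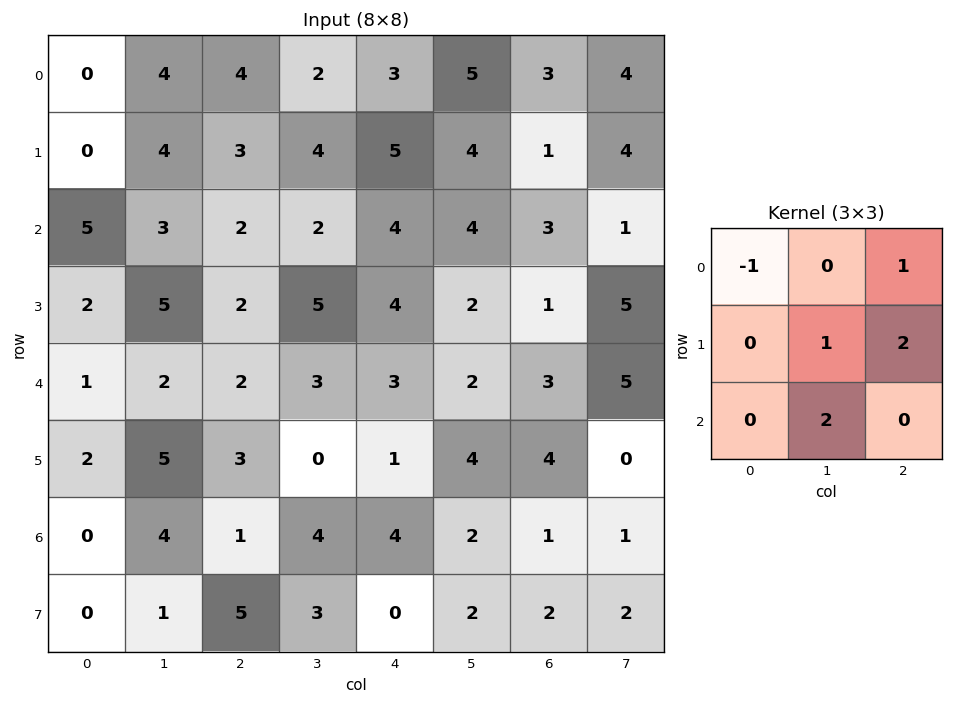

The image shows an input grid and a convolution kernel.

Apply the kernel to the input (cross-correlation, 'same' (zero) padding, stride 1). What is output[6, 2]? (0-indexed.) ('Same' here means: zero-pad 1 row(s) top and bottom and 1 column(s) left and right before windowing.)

14

The receptive field on the zero-padded input at this output position is [5 3 0 / 4 1 4 / 1 5 3]. Elementwise product with the kernel and sum: 5·-1 + 0·1 + 1·1 + 4·2 + 5·2.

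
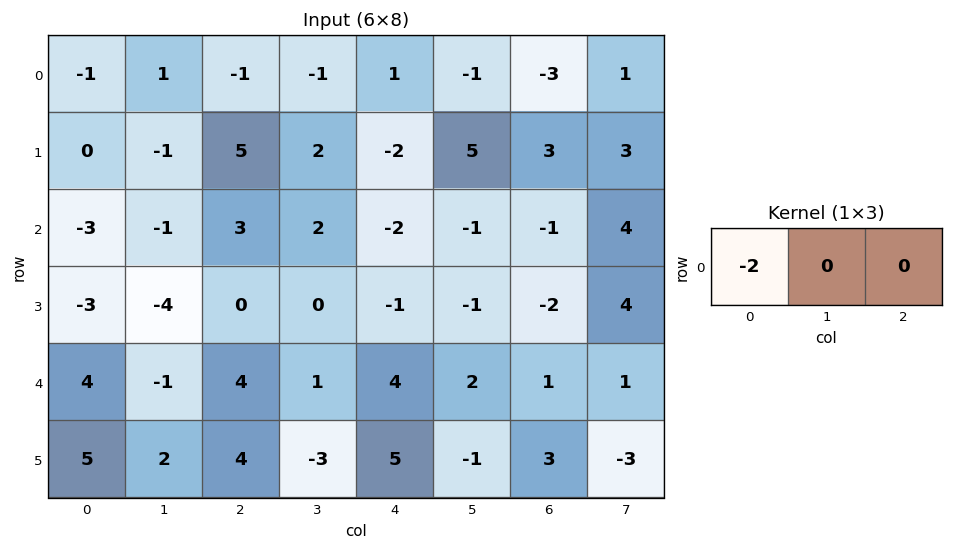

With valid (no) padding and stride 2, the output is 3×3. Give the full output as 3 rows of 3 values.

2 2 -2
6 -6 4
-8 -8 -8

Output[0,0]: The receptive field on the input at this output position is [-1 1 -1]. Elementwise product with the kernel and sum: -1·-2.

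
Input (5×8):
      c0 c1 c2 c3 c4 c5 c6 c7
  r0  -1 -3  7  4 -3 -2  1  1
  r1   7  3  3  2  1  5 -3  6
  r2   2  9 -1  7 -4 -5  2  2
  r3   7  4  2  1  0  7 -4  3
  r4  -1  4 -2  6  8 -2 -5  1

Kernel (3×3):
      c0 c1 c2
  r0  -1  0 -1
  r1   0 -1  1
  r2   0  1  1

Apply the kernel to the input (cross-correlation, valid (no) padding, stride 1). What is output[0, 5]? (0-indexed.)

14

The receptive field on the input at this output position is [-2 1 1 / 5 -3 6 / -5 2 2]. Elementwise product with the kernel and sum: -2·-1 + 1·-1 + -3·-1 + 6·1 + 2·1 + 2·1.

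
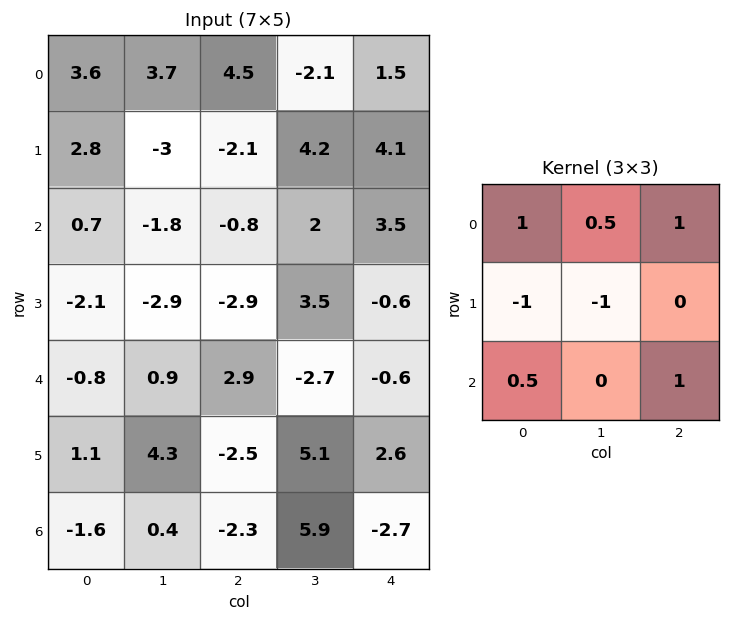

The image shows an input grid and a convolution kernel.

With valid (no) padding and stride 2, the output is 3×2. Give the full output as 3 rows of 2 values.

9.7 5.95
6.5 3.95
-5.95 -5.5

Output[0,0]: The receptive field on the input at this output position is [3.6 3.7 4.5 / 2.8 -3 -2.1 / 0.7 -1.8 -0.8]. Elementwise product with the kernel and sum: 3.6·1 + 3.7·0.5 + 4.5·1 + 2.8·-1 + -3·-1 + 0.7·0.5 + -0.8·1.
Output[0,1]: The receptive field on the input at this output position is [4.5 -2.1 1.5 / -2.1 4.2 4.1 / -0.8 2 3.5]. Elementwise product with the kernel and sum: 4.5·1 + -2.1·0.5 + 1.5·1 + -2.1·-1 + 4.2·-1 + -0.8·0.5 + 3.5·1.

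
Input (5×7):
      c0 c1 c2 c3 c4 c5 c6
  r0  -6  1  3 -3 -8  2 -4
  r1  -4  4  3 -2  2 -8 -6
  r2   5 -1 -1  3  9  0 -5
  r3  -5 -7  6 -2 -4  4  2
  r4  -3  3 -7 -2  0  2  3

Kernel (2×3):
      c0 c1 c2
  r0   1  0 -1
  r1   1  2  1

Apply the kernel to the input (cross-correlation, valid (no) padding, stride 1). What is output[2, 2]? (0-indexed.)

-12

The receptive field on the input at this output position is [-1 3 9 / 6 -2 -4]. Elementwise product with the kernel and sum: -1·1 + 9·-1 + 6·1 + -2·2 + -4·1.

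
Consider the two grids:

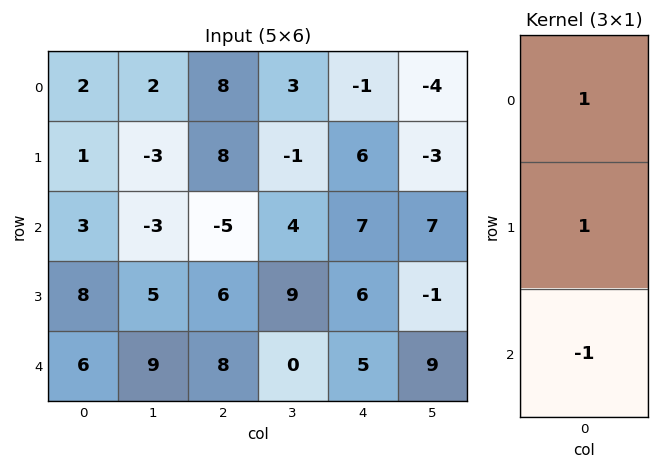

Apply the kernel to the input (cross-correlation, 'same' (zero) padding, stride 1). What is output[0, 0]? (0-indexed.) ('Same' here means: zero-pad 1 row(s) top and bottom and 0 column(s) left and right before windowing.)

1

The receptive field on the zero-padded input at this output position is [0 / 2 / 1]. Elementwise product with the kernel and sum: 0·1 + 2·1 + 1·-1.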